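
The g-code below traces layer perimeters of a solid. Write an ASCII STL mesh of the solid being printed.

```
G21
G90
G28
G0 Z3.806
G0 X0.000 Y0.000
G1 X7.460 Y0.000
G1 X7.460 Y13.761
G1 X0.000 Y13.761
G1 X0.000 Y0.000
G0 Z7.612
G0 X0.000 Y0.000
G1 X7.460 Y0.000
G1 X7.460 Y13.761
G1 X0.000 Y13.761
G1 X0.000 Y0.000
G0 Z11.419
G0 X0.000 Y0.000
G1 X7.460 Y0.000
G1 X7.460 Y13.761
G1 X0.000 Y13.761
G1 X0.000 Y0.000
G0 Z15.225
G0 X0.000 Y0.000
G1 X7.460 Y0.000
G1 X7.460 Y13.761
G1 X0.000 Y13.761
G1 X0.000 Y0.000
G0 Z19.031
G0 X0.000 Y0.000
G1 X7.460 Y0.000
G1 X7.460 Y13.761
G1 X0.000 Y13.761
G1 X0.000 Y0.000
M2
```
solid part
  facet normal 0.0000 0.0000 -1.0000
    outer loop
      vertex 7.460 13.761 0.000
      vertex 7.460 0.000 0.000
      vertex 0.000 0.000 0.000
    endloop
  endfacet
  facet normal 0.0000 0.0000 -1.0000
    outer loop
      vertex 0.000 13.761 0.000
      vertex 7.460 13.761 0.000
      vertex 0.000 0.000 0.000
    endloop
  endfacet
  facet normal 0.0000 0.0000 1.0000
    outer loop
      vertex 0.000 0.000 19.031
      vertex 7.460 0.000 19.031
      vertex 7.460 13.761 19.031
    endloop
  endfacet
  facet normal 0.0000 0.0000 1.0000
    outer loop
      vertex 0.000 0.000 19.031
      vertex 7.460 13.761 19.031
      vertex 0.000 13.761 19.031
    endloop
  endfacet
  facet normal 0.0000 -1.0000 0.0000
    outer loop
      vertex 0.000 0.000 0.000
      vertex 7.460 0.000 0.000
      vertex 7.460 0.000 19.031
    endloop
  endfacet
  facet normal 0.0000 -1.0000 0.0000
    outer loop
      vertex 0.000 0.000 0.000
      vertex 7.460 0.000 19.031
      vertex 0.000 0.000 19.031
    endloop
  endfacet
  facet normal 0.0000 1.0000 0.0000
    outer loop
      vertex 7.460 13.761 19.031
      vertex 7.460 13.761 0.000
      vertex 0.000 13.761 0.000
    endloop
  endfacet
  facet normal 0.0000 1.0000 0.0000
    outer loop
      vertex 0.000 13.761 19.031
      vertex 7.460 13.761 19.031
      vertex 0.000 13.761 0.000
    endloop
  endfacet
  facet normal -1.0000 0.0000 0.0000
    outer loop
      vertex 0.000 13.761 19.031
      vertex 0.000 13.761 0.000
      vertex 0.000 0.000 0.000
    endloop
  endfacet
  facet normal -1.0000 0.0000 0.0000
    outer loop
      vertex 0.000 0.000 19.031
      vertex 0.000 13.761 19.031
      vertex 0.000 0.000 0.000
    endloop
  endfacet
  facet normal 1.0000 0.0000 0.0000
    outer loop
      vertex 7.460 0.000 0.000
      vertex 7.460 13.761 0.000
      vertex 7.460 13.761 19.031
    endloop
  endfacet
  facet normal 1.0000 0.0000 0.0000
    outer loop
      vertex 7.460 0.000 0.000
      vertex 7.460 13.761 19.031
      vertex 7.460 0.000 19.031
    endloop
  endfacet
endsolid part

The G0 Z moves step by Δz≈3.806 mm. Every layer's G1 loop is the same polygon, so the solid is a straight extrusion of it from z=0 to z≈19. Closing with flat bottom and top caps and triangulating gives 12 facets — a rectangular box, roughly 7.46 × 13.8 mm footprint and 19 mm tall.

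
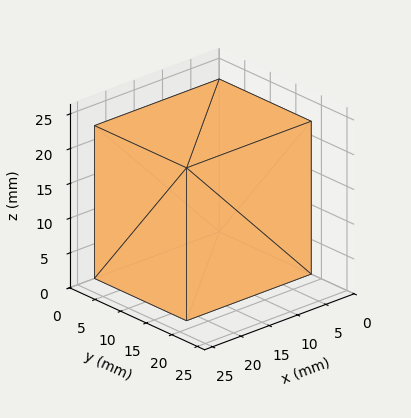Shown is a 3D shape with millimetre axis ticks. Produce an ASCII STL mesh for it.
Reading the render: the shape is a rectangular box, roughly 22 × 18 mm footprint and 22 mm tall (dimensions read to the nearest mm from the axis ticks). For the STL, each face is triangulated and given an outward normal.

solid part
  facet normal 0.0000 0.0000 -1.0000
    outer loop
      vertex 22.0 18.0 0.0
      vertex 22.0 0.0 0.0
      vertex 0.0 0.0 0.0
    endloop
  endfacet
  facet normal 0.0000 0.0000 -1.0000
    outer loop
      vertex 0.0 18.0 0.0
      vertex 22.0 18.0 0.0
      vertex 0.0 0.0 0.0
    endloop
  endfacet
  facet normal 0.0000 0.0000 1.0000
    outer loop
      vertex 0.0 0.0 22.0
      vertex 22.0 0.0 22.0
      vertex 22.0 18.0 22.0
    endloop
  endfacet
  facet normal 0.0000 0.0000 1.0000
    outer loop
      vertex 0.0 0.0 22.0
      vertex 22.0 18.0 22.0
      vertex 0.0 18.0 22.0
    endloop
  endfacet
  facet normal 0.0000 -1.0000 0.0000
    outer loop
      vertex 0.0 0.0 0.0
      vertex 22.0 0.0 0.0
      vertex 22.0 0.0 22.0
    endloop
  endfacet
  facet normal 0.0000 -1.0000 0.0000
    outer loop
      vertex 0.0 0.0 0.0
      vertex 22.0 0.0 22.0
      vertex 0.0 0.0 22.0
    endloop
  endfacet
  facet normal 0.0000 1.0000 0.0000
    outer loop
      vertex 22.0 18.0 22.0
      vertex 22.0 18.0 0.0
      vertex 0.0 18.0 0.0
    endloop
  endfacet
  facet normal 0.0000 1.0000 0.0000
    outer loop
      vertex 0.0 18.0 22.0
      vertex 22.0 18.0 22.0
      vertex 0.0 18.0 0.0
    endloop
  endfacet
  facet normal -1.0000 0.0000 0.0000
    outer loop
      vertex 0.0 18.0 22.0
      vertex 0.0 18.0 0.0
      vertex 0.0 0.0 0.0
    endloop
  endfacet
  facet normal -1.0000 0.0000 0.0000
    outer loop
      vertex 0.0 0.0 22.0
      vertex 0.0 18.0 22.0
      vertex 0.0 0.0 0.0
    endloop
  endfacet
  facet normal 1.0000 0.0000 0.0000
    outer loop
      vertex 22.0 0.0 0.0
      vertex 22.0 18.0 0.0
      vertex 22.0 18.0 22.0
    endloop
  endfacet
  facet normal 1.0000 0.0000 0.0000
    outer loop
      vertex 22.0 0.0 0.0
      vertex 22.0 18.0 22.0
      vertex 22.0 0.0 22.0
    endloop
  endfacet
endsolid part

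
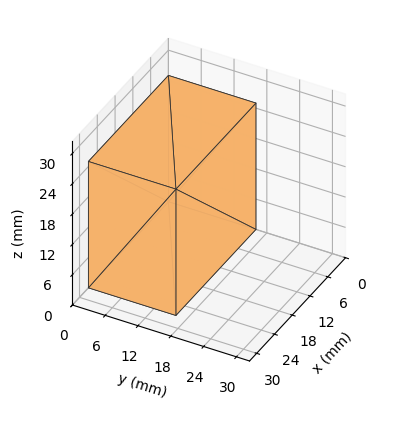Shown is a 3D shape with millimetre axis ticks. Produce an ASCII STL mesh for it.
Reading the render: the shape is a rectangular box, roughly 27 × 16 mm footprint and 25 mm tall (dimensions read to the nearest mm from the axis ticks). For the STL, each face is triangulated and given an outward normal.

solid part
  facet normal 0.0000 0.0000 -1.0000
    outer loop
      vertex 27.000 16.000 0.000
      vertex 27.000 0.000 0.000
      vertex 0.000 0.000 0.000
    endloop
  endfacet
  facet normal 0.0000 0.0000 -1.0000
    outer loop
      vertex 0.000 16.000 0.000
      vertex 27.000 16.000 0.000
      vertex 0.000 0.000 0.000
    endloop
  endfacet
  facet normal 0.0000 0.0000 1.0000
    outer loop
      vertex 0.000 0.000 25.000
      vertex 27.000 0.000 25.000
      vertex 27.000 16.000 25.000
    endloop
  endfacet
  facet normal 0.0000 0.0000 1.0000
    outer loop
      vertex 0.000 0.000 25.000
      vertex 27.000 16.000 25.000
      vertex 0.000 16.000 25.000
    endloop
  endfacet
  facet normal 0.0000 -1.0000 0.0000
    outer loop
      vertex 0.000 0.000 0.000
      vertex 27.000 0.000 0.000
      vertex 27.000 0.000 25.000
    endloop
  endfacet
  facet normal 0.0000 -1.0000 0.0000
    outer loop
      vertex 0.000 0.000 0.000
      vertex 27.000 0.000 25.000
      vertex 0.000 0.000 25.000
    endloop
  endfacet
  facet normal 0.0000 1.0000 0.0000
    outer loop
      vertex 27.000 16.000 25.000
      vertex 27.000 16.000 0.000
      vertex 0.000 16.000 0.000
    endloop
  endfacet
  facet normal 0.0000 1.0000 0.0000
    outer loop
      vertex 0.000 16.000 25.000
      vertex 27.000 16.000 25.000
      vertex 0.000 16.000 0.000
    endloop
  endfacet
  facet normal -1.0000 0.0000 0.0000
    outer loop
      vertex 0.000 16.000 25.000
      vertex 0.000 16.000 0.000
      vertex 0.000 0.000 0.000
    endloop
  endfacet
  facet normal -1.0000 0.0000 0.0000
    outer loop
      vertex 0.000 0.000 25.000
      vertex 0.000 16.000 25.000
      vertex 0.000 0.000 0.000
    endloop
  endfacet
  facet normal 1.0000 0.0000 0.0000
    outer loop
      vertex 27.000 0.000 0.000
      vertex 27.000 16.000 0.000
      vertex 27.000 16.000 25.000
    endloop
  endfacet
  facet normal 1.0000 0.0000 0.0000
    outer loop
      vertex 27.000 0.000 0.000
      vertex 27.000 16.000 25.000
      vertex 27.000 0.000 25.000
    endloop
  endfacet
endsolid part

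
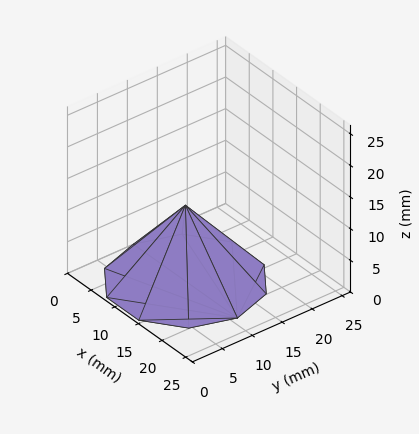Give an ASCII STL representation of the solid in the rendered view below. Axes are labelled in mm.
Reading the render: the shape is a regular 10-sided pyramid, base circumscribed radius ≈ 11 mm, apex at z ≈ 12 mm (dimensions read to the nearest mm from the axis ticks). For the STL, each face is triangulated and given an outward normal.

solid part
  facet normal 0.0000 0.0000 -1.0000
    outer loop
      vertex 14.40 21.46 0.00
      vertex 19.90 17.47 0.00
      vertex 22.00 11.00 0.00
    endloop
  endfacet
  facet normal 0.0000 0.0000 -1.0000
    outer loop
      vertex 7.60 21.46 0.00
      vertex 14.40 21.46 0.00
      vertex 22.00 11.00 0.00
    endloop
  endfacet
  facet normal 0.0000 0.0000 -1.0000
    outer loop
      vertex 2.10 17.47 0.00
      vertex 7.60 21.46 0.00
      vertex 22.00 11.00 0.00
    endloop
  endfacet
  facet normal 0.0000 0.0000 -1.0000
    outer loop
      vertex 0.00 11.00 0.00
      vertex 2.10 17.47 0.00
      vertex 22.00 11.00 0.00
    endloop
  endfacet
  facet normal 0.0000 0.0000 -1.0000
    outer loop
      vertex 2.10 4.53 0.00
      vertex 0.00 11.00 0.00
      vertex 22.00 11.00 0.00
    endloop
  endfacet
  facet normal 0.0000 0.0000 -1.0000
    outer loop
      vertex 7.60 0.54 0.00
      vertex 2.10 4.53 0.00
      vertex 22.00 11.00 0.00
    endloop
  endfacet
  facet normal 0.0000 0.0000 -1.0000
    outer loop
      vertex 14.40 0.54 0.00
      vertex 7.60 0.54 0.00
      vertex 22.00 11.00 0.00
    endloop
  endfacet
  facet normal 0.0000 0.0000 -1.0000
    outer loop
      vertex 19.90 4.53 0.00
      vertex 14.40 0.54 0.00
      vertex 22.00 11.00 0.00
    endloop
  endfacet
  facet normal 0.7169 0.2327 0.6572
    outer loop
      vertex 22.00 11.00 0.00
      vertex 19.90 17.47 0.00
      vertex 11.00 11.00 12.00
    endloop
  endfacet
  facet normal 0.4426 0.6101 0.6572
    outer loop
      vertex 19.90 17.47 0.00
      vertex 14.40 21.46 0.00
      vertex 11.00 11.00 12.00
    endloop
  endfacet
  facet normal 0.0000 0.7538 0.6571
    outer loop
      vertex 14.40 21.46 0.00
      vertex 7.60 21.46 0.00
      vertex 11.00 11.00 12.00
    endloop
  endfacet
  facet normal -0.4426 0.6101 0.6572
    outer loop
      vertex 7.60 21.46 0.00
      vertex 2.10 17.47 0.00
      vertex 11.00 11.00 12.00
    endloop
  endfacet
  facet normal -0.7169 0.2327 0.6572
    outer loop
      vertex 2.10 17.47 0.00
      vertex 0.00 11.00 0.00
      vertex 11.00 11.00 12.00
    endloop
  endfacet
  facet normal -0.7169 -0.2327 0.6572
    outer loop
      vertex 0.00 11.00 0.00
      vertex 2.10 4.53 0.00
      vertex 11.00 11.00 12.00
    endloop
  endfacet
  facet normal -0.4426 -0.6101 0.6572
    outer loop
      vertex 2.10 4.53 0.00
      vertex 7.60 0.54 0.00
      vertex 11.00 11.00 12.00
    endloop
  endfacet
  facet normal 0.0000 -0.7538 0.6571
    outer loop
      vertex 7.60 0.54 0.00
      vertex 14.40 0.54 0.00
      vertex 11.00 11.00 12.00
    endloop
  endfacet
  facet normal 0.4426 -0.6101 0.6572
    outer loop
      vertex 14.40 0.54 0.00
      vertex 19.90 4.53 0.00
      vertex 11.00 11.00 12.00
    endloop
  endfacet
  facet normal 0.7169 -0.2327 0.6572
    outer loop
      vertex 19.90 4.53 0.00
      vertex 22.00 11.00 0.00
      vertex 11.00 11.00 12.00
    endloop
  endfacet
endsolid part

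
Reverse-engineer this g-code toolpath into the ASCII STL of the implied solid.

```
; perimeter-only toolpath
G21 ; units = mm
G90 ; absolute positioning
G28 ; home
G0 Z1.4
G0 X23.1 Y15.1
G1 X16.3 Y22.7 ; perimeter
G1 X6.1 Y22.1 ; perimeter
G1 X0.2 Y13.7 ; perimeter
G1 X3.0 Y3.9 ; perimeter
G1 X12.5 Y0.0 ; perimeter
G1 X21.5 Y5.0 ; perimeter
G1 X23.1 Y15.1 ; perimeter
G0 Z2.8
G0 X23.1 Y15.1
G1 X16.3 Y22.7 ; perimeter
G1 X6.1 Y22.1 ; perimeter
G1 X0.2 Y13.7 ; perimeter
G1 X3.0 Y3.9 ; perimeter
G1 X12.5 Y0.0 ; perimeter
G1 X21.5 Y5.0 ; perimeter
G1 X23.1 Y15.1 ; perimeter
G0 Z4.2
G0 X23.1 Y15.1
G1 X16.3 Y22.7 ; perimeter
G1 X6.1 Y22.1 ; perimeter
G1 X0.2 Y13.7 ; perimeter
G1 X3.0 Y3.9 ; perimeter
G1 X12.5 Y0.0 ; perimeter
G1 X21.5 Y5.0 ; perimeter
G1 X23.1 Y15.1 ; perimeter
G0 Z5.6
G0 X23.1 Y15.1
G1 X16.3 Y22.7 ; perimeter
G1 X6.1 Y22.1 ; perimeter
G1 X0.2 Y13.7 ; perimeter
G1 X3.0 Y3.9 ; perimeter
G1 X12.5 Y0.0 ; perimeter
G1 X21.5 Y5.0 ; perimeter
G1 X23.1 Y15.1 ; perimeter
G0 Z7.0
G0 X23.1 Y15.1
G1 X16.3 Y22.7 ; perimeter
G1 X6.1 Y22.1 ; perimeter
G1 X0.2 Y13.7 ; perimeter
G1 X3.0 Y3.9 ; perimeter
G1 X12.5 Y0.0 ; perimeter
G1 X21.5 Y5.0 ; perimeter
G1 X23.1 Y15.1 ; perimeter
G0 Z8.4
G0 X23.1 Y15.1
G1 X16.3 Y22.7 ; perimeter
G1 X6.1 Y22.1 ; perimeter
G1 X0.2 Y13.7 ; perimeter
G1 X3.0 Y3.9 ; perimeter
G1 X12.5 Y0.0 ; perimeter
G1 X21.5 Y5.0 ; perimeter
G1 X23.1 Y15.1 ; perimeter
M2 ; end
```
solid part
  facet normal 0.0000 0.0000 -1.0000
    outer loop
      vertex 6.1 22.1 0.0
      vertex 16.3 22.7 0.0
      vertex 23.1 15.1 0.0
    endloop
  endfacet
  facet normal 0.0000 0.0000 -1.0000
    outer loop
      vertex 0.2 13.7 0.0
      vertex 6.1 22.1 0.0
      vertex 23.1 15.1 0.0
    endloop
  endfacet
  facet normal 0.0000 0.0000 -1.0000
    outer loop
      vertex 3.0 3.9 0.0
      vertex 0.2 13.7 0.0
      vertex 23.1 15.1 0.0
    endloop
  endfacet
  facet normal 0.0000 0.0000 -1.0000
    outer loop
      vertex 12.5 0.0 0.0
      vertex 3.0 3.9 0.0
      vertex 23.1 15.1 0.0
    endloop
  endfacet
  facet normal 0.0000 0.0000 -1.0000
    outer loop
      vertex 21.5 5.0 0.0
      vertex 12.5 0.0 0.0
      vertex 23.1 15.1 0.0
    endloop
  endfacet
  facet normal 0.0000 0.0000 1.0000
    outer loop
      vertex 23.1 15.1 8.4
      vertex 16.3 22.7 8.4
      vertex 6.1 22.1 8.4
    endloop
  endfacet
  facet normal 0.0000 0.0000 1.0000
    outer loop
      vertex 23.1 15.1 8.4
      vertex 6.1 22.1 8.4
      vertex 0.2 13.7 8.4
    endloop
  endfacet
  facet normal 0.0000 0.0000 1.0000
    outer loop
      vertex 23.1 15.1 8.4
      vertex 0.2 13.7 8.4
      vertex 3.0 3.9 8.4
    endloop
  endfacet
  facet normal 0.0000 0.0000 1.0000
    outer loop
      vertex 23.1 15.1 8.4
      vertex 3.0 3.9 8.4
      vertex 12.5 0.0 8.4
    endloop
  endfacet
  facet normal 0.0000 0.0000 1.0000
    outer loop
      vertex 23.1 15.1 8.4
      vertex 12.5 0.0 8.4
      vertex 21.5 5.0 8.4
    endloop
  endfacet
  facet normal 0.7452 0.6668 0.0000
    outer loop
      vertex 23.1 15.1 0.0
      vertex 16.3 22.7 0.0
      vertex 16.3 22.7 8.4
    endloop
  endfacet
  facet normal 0.7452 0.6668 0.0000
    outer loop
      vertex 23.1 15.1 0.0
      vertex 16.3 22.7 8.4
      vertex 23.1 15.1 8.4
    endloop
  endfacet
  facet normal -0.0587 0.9983 0.0000
    outer loop
      vertex 16.3 22.7 0.0
      vertex 6.1 22.1 0.0
      vertex 6.1 22.1 8.4
    endloop
  endfacet
  facet normal -0.0587 0.9983 0.0000
    outer loop
      vertex 16.3 22.7 0.0
      vertex 6.1 22.1 8.4
      vertex 16.3 22.7 8.4
    endloop
  endfacet
  facet normal -0.8183 0.5748 0.0000
    outer loop
      vertex 6.1 22.1 0.0
      vertex 0.2 13.7 0.0
      vertex 0.2 13.7 8.4
    endloop
  endfacet
  facet normal -0.8183 0.5748 0.0000
    outer loop
      vertex 6.1 22.1 0.0
      vertex 0.2 13.7 8.4
      vertex 6.1 22.1 8.4
    endloop
  endfacet
  facet normal -0.9615 -0.2747 0.0000
    outer loop
      vertex 0.2 13.7 0.0
      vertex 3.0 3.9 0.0
      vertex 3.0 3.9 8.4
    endloop
  endfacet
  facet normal -0.9615 -0.2747 0.0000
    outer loop
      vertex 0.2 13.7 0.0
      vertex 3.0 3.9 8.4
      vertex 0.2 13.7 8.4
    endloop
  endfacet
  facet normal -0.3798 -0.9251 0.0000
    outer loop
      vertex 3.0 3.9 0.0
      vertex 12.5 0.0 0.0
      vertex 12.5 0.0 8.4
    endloop
  endfacet
  facet normal -0.3798 -0.9251 0.0000
    outer loop
      vertex 3.0 3.9 0.0
      vertex 12.5 0.0 8.4
      vertex 3.0 3.9 8.4
    endloop
  endfacet
  facet normal 0.4856 -0.8742 0.0000
    outer loop
      vertex 12.5 0.0 0.0
      vertex 21.5 5.0 0.0
      vertex 21.5 5.0 8.4
    endloop
  endfacet
  facet normal 0.4856 -0.8742 0.0000
    outer loop
      vertex 12.5 0.0 0.0
      vertex 21.5 5.0 8.4
      vertex 12.5 0.0 8.4
    endloop
  endfacet
  facet normal 0.9877 -0.1565 0.0000
    outer loop
      vertex 21.5 5.0 0.0
      vertex 23.1 15.1 0.0
      vertex 23.1 15.1 8.4
    endloop
  endfacet
  facet normal 0.9877 -0.1565 0.0000
    outer loop
      vertex 21.5 5.0 0.0
      vertex 23.1 15.1 8.4
      vertex 21.5 5.0 8.4
    endloop
  endfacet
endsolid part

The G0 Z moves step by Δz≈1.4 mm. Every layer's G1 loop is the same polygon, so the solid is a straight extrusion of it from z=0 to z≈8.4. Closing with flat bottom and top caps and triangulating gives 24 facets — a regular 7-sided prism (a cylinder approximated with 7 flat sides), circumscribed radius ≈ 11.8 mm, height ≈ 8.4 mm.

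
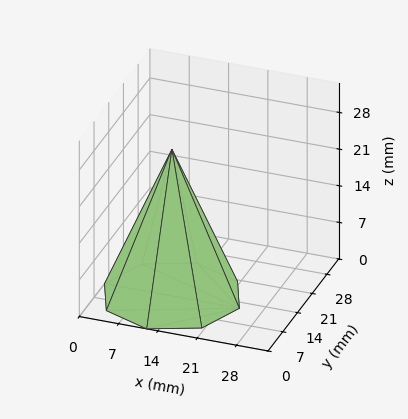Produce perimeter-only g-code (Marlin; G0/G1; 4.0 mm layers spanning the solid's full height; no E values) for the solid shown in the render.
Reading the render: the shape is a regular 8-sided pyramid, base circumscribed radius ≈ 12 mm, apex at z ≈ 28 mm (dimensions read to the nearest mm from the axis ticks). For the g-code, the solid's height is divided into equal slices at the stated Δz and each level perimeter traced with G1 moves after a G0 lift.

; perimeter-only toolpath
G21 ; units = mm
G90 ; absolute positioning
G28 ; home
; layer 1
G0 Z4.0
G0 X22.3 Y12.0
G1 X19.3 Y19.3
G1 X12.0 Y22.3
G1 X4.7 Y19.3
G1 X1.7 Y12.0
G1 X4.7 Y4.7
G1 X12.0 Y1.7
G1 X19.3 Y4.7
G1 X22.3 Y12.0
; layer 2
G0 Z8.0
G0 X20.6 Y12.0
G1 X18.1 Y18.1
G1 X12.0 Y20.6
G1 X5.9 Y18.1
G1 X3.4 Y12.0
G1 X5.9 Y5.9
G1 X12.0 Y3.4
G1 X18.1 Y5.9
G1 X20.6 Y12.0
; layer 3
G0 Z12.0
G0 X18.9 Y12.0
G1 X16.9 Y16.9
G1 X12.0 Y18.9
G1 X7.1 Y16.9
G1 X5.1 Y12.0
G1 X7.1 Y7.1
G1 X12.0 Y5.1
G1 X16.9 Y7.1
G1 X18.9 Y12.0
; layer 4
G0 Z16.0
G0 X17.1 Y12.0
G1 X15.6 Y15.6
G1 X12.0 Y17.1
G1 X8.4 Y15.6
G1 X6.9 Y12.0
G1 X8.4 Y8.4
G1 X12.0 Y6.9
G1 X15.6 Y8.4
G1 X17.1 Y12.0
; layer 5
G0 Z20.0
G0 X15.4 Y12.0
G1 X14.4 Y14.4
G1 X12.0 Y15.4
G1 X9.6 Y14.4
G1 X8.6 Y12.0
G1 X9.6 Y9.6
G1 X12.0 Y8.6
G1 X14.4 Y9.6
G1 X15.4 Y12.0
; layer 6
G0 Z24.0
G0 X13.7 Y12.0
G1 X13.2 Y13.2
G1 X12.0 Y13.7
G1 X10.8 Y13.2
G1 X10.3 Y12.0
G1 X10.8 Y10.8
G1 X12.0 Y10.3
G1 X13.2 Y10.8
G1 X13.7 Y12.0
M2 ; end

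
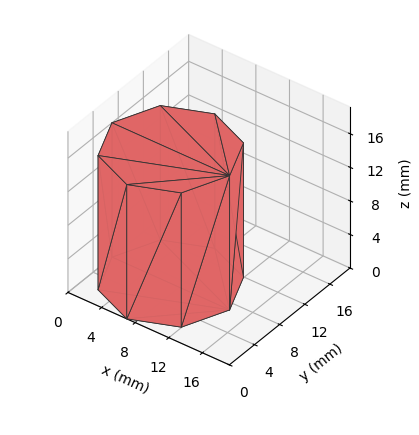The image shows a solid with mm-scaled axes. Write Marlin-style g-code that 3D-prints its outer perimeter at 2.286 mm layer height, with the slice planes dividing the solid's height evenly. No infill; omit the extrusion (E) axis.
Reading the render: the shape is a regular 8-sided prism (a cylinder approximated with 8 flat sides), circumscribed radius ≈ 7 mm, height ≈ 16 mm (dimensions read to the nearest mm from the axis ticks). For the g-code, the solid's height is divided into equal slices at the stated Δz and each level perimeter traced with G1 moves after a G0 lift.

; perimeter-only toolpath
G21 ; units = mm
G90 ; absolute positioning
G28 ; home
; layer 1
G0 Z2.286
G0 X14.000 Y7.000
G1 X11.950 Y11.950
G1 X7.000 Y14.000
G1 X2.050 Y11.950
G1 X0.000 Y7.000
G1 X2.050 Y2.050
G1 X7.000 Y0.000
G1 X11.950 Y2.050
G1 X14.000 Y7.000
; layer 2
G0 Z4.571
G0 X14.000 Y7.000
G1 X11.950 Y11.950
G1 X7.000 Y14.000
G1 X2.050 Y11.950
G1 X0.000 Y7.000
G1 X2.050 Y2.050
G1 X7.000 Y0.000
G1 X11.950 Y2.050
G1 X14.000 Y7.000
; layer 3
G0 Z6.857
G0 X14.000 Y7.000
G1 X11.950 Y11.950
G1 X7.000 Y14.000
G1 X2.050 Y11.950
G1 X0.000 Y7.000
G1 X2.050 Y2.050
G1 X7.000 Y0.000
G1 X11.950 Y2.050
G1 X14.000 Y7.000
; layer 4
G0 Z9.143
G0 X14.000 Y7.000
G1 X11.950 Y11.950
G1 X7.000 Y14.000
G1 X2.050 Y11.950
G1 X0.000 Y7.000
G1 X2.050 Y2.050
G1 X7.000 Y0.000
G1 X11.950 Y2.050
G1 X14.000 Y7.000
; layer 5
G0 Z11.429
G0 X14.000 Y7.000
G1 X11.950 Y11.950
G1 X7.000 Y14.000
G1 X2.050 Y11.950
G1 X0.000 Y7.000
G1 X2.050 Y2.050
G1 X7.000 Y0.000
G1 X11.950 Y2.050
G1 X14.000 Y7.000
; layer 6
G0 Z13.714
G0 X14.000 Y7.000
G1 X11.950 Y11.950
G1 X7.000 Y14.000
G1 X2.050 Y11.950
G1 X0.000 Y7.000
G1 X2.050 Y2.050
G1 X7.000 Y0.000
G1 X11.950 Y2.050
G1 X14.000 Y7.000
; layer 7
G0 Z16.000
G0 X14.000 Y7.000
G1 X11.950 Y11.950
G1 X7.000 Y14.000
G1 X2.050 Y11.950
G1 X0.000 Y7.000
G1 X2.050 Y2.050
G1 X7.000 Y0.000
G1 X11.950 Y2.050
G1 X14.000 Y7.000
M2 ; end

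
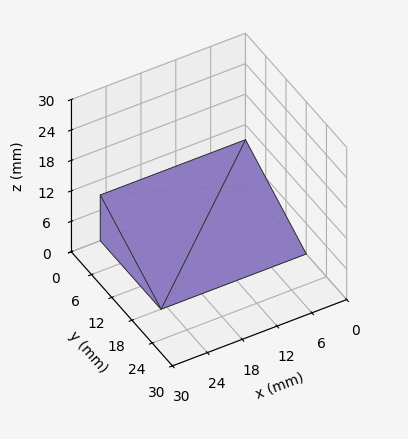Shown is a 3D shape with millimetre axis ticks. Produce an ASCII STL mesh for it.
Reading the render: the shape is a wedge (ramp): 25 × 18 mm base, rising to 9 mm along the y=0 edge and sloping linearly to z=0 at y=18 (dimensions read to the nearest mm from the axis ticks). For the STL, each face is triangulated and given an outward normal.

solid part
  facet normal 0.0000 0.0000 -1.0000
    outer loop
      vertex 25.00 18.00 0.00
      vertex 25.00 0.00 0.00
      vertex 0.00 0.00 0.00
    endloop
  endfacet
  facet normal 0.0000 0.0000 -1.0000
    outer loop
      vertex 0.00 18.00 0.00
      vertex 25.00 18.00 0.00
      vertex 0.00 0.00 0.00
    endloop
  endfacet
  facet normal 0.0000 -1.0000 0.0000
    outer loop
      vertex 0.00 0.00 0.00
      vertex 25.00 0.00 0.00
      vertex 25.00 0.00 9.00
    endloop
  endfacet
  facet normal 0.0000 -1.0000 0.0000
    outer loop
      vertex 0.00 0.00 0.00
      vertex 25.00 0.00 9.00
      vertex 0.00 0.00 9.00
    endloop
  endfacet
  facet normal 0.0000 0.4472 0.8944
    outer loop
      vertex 0.00 0.00 9.00
      vertex 25.00 0.00 9.00
      vertex 25.00 18.00 0.00
    endloop
  endfacet
  facet normal 0.0000 0.4472 0.8944
    outer loop
      vertex 0.00 0.00 9.00
      vertex 25.00 18.00 0.00
      vertex 0.00 18.00 0.00
    endloop
  endfacet
  facet normal -1.0000 0.0000 0.0000
    outer loop
      vertex 0.00 0.00 9.00
      vertex 0.00 18.00 0.00
      vertex 0.00 0.00 0.00
    endloop
  endfacet
  facet normal 1.0000 0.0000 0.0000
    outer loop
      vertex 25.00 0.00 0.00
      vertex 25.00 18.00 0.00
      vertex 25.00 0.00 9.00
    endloop
  endfacet
endsolid part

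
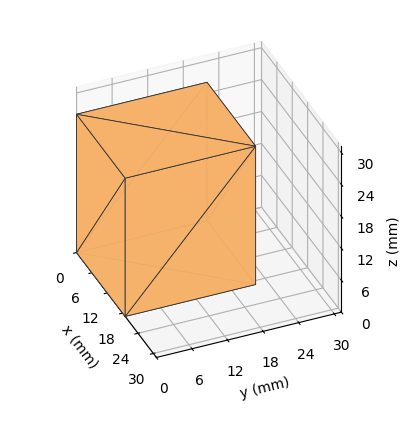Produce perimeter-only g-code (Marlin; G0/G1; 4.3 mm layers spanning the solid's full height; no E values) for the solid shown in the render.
Reading the render: the shape is a rectangular box, roughly 19 × 22 mm footprint and 26 mm tall (dimensions read to the nearest mm from the axis ticks). For the g-code, the solid's height is divided into equal slices at the stated Δz and each level perimeter traced with G1 moves after a G0 lift.

; perimeter-only toolpath
G21 ; units = mm
G90 ; absolute positioning
G28 ; home
; layer 1
G0 Z4.3
G0 X0.0 Y0.0
G1 X19.0 Y0.0
G1 X19.0 Y22.0
G1 X0.0 Y22.0
G1 X0.0 Y0.0
; layer 2
G0 Z8.7
G0 X0.0 Y0.0
G1 X19.0 Y0.0
G1 X19.0 Y22.0
G1 X0.0 Y22.0
G1 X0.0 Y0.0
; layer 3
G0 Z13.0
G0 X0.0 Y0.0
G1 X19.0 Y0.0
G1 X19.0 Y22.0
G1 X0.0 Y22.0
G1 X0.0 Y0.0
; layer 4
G0 Z17.3
G0 X0.0 Y0.0
G1 X19.0 Y0.0
G1 X19.0 Y22.0
G1 X0.0 Y22.0
G1 X0.0 Y0.0
; layer 5
G0 Z21.7
G0 X0.0 Y0.0
G1 X19.0 Y0.0
G1 X19.0 Y22.0
G1 X0.0 Y22.0
G1 X0.0 Y0.0
; layer 6
G0 Z26.0
G0 X0.0 Y0.0
G1 X19.0 Y0.0
G1 X19.0 Y22.0
G1 X0.0 Y22.0
G1 X0.0 Y0.0
M2 ; end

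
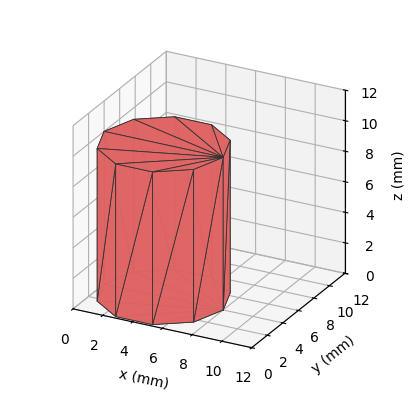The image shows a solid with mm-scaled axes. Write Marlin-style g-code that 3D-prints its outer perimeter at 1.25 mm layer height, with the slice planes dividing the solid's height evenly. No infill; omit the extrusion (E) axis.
Reading the render: the shape is a regular 10-sided prism (a cylinder approximated with 10 flat sides), circumscribed radius ≈ 4 mm, height ≈ 10 mm (dimensions read to the nearest mm from the axis ticks). For the g-code, the solid's height is divided into equal slices at the stated Δz and each level perimeter traced with G1 moves after a G0 lift.

; perimeter-only toolpath
G21 ; units = mm
G90 ; absolute positioning
G28 ; home
; layer 1
G0 Z1.25
G0 X8.00 Y4.00
G1 X7.24 Y6.35
G1 X5.24 Y7.80
G1 X2.76 Y7.80
G1 X0.76 Y6.35
G1 X0.00 Y4.00
G1 X0.76 Y1.65
G1 X2.76 Y0.20
G1 X5.24 Y0.20
G1 X7.24 Y1.65
G1 X8.00 Y4.00
; layer 2
G0 Z2.50
G0 X8.00 Y4.00
G1 X7.24 Y6.35
G1 X5.24 Y7.80
G1 X2.76 Y7.80
G1 X0.76 Y6.35
G1 X0.00 Y4.00
G1 X0.76 Y1.65
G1 X2.76 Y0.20
G1 X5.24 Y0.20
G1 X7.24 Y1.65
G1 X8.00 Y4.00
; layer 3
G0 Z3.75
G0 X8.00 Y4.00
G1 X7.24 Y6.35
G1 X5.24 Y7.80
G1 X2.76 Y7.80
G1 X0.76 Y6.35
G1 X0.00 Y4.00
G1 X0.76 Y1.65
G1 X2.76 Y0.20
G1 X5.24 Y0.20
G1 X7.24 Y1.65
G1 X8.00 Y4.00
; layer 4
G0 Z5.00
G0 X8.00 Y4.00
G1 X7.24 Y6.35
G1 X5.24 Y7.80
G1 X2.76 Y7.80
G1 X0.76 Y6.35
G1 X0.00 Y4.00
G1 X0.76 Y1.65
G1 X2.76 Y0.20
G1 X5.24 Y0.20
G1 X7.24 Y1.65
G1 X8.00 Y4.00
; layer 5
G0 Z6.25
G0 X8.00 Y4.00
G1 X7.24 Y6.35
G1 X5.24 Y7.80
G1 X2.76 Y7.80
G1 X0.76 Y6.35
G1 X0.00 Y4.00
G1 X0.76 Y1.65
G1 X2.76 Y0.20
G1 X5.24 Y0.20
G1 X7.24 Y1.65
G1 X8.00 Y4.00
; layer 6
G0 Z7.50
G0 X8.00 Y4.00
G1 X7.24 Y6.35
G1 X5.24 Y7.80
G1 X2.76 Y7.80
G1 X0.76 Y6.35
G1 X0.00 Y4.00
G1 X0.76 Y1.65
G1 X2.76 Y0.20
G1 X5.24 Y0.20
G1 X7.24 Y1.65
G1 X8.00 Y4.00
; layer 7
G0 Z8.75
G0 X8.00 Y4.00
G1 X7.24 Y6.35
G1 X5.24 Y7.80
G1 X2.76 Y7.80
G1 X0.76 Y6.35
G1 X0.00 Y4.00
G1 X0.76 Y1.65
G1 X2.76 Y0.20
G1 X5.24 Y0.20
G1 X7.24 Y1.65
G1 X8.00 Y4.00
; layer 8
G0 Z10.00
G0 X8.00 Y4.00
G1 X7.24 Y6.35
G1 X5.24 Y7.80
G1 X2.76 Y7.80
G1 X0.76 Y6.35
G1 X0.00 Y4.00
G1 X0.76 Y1.65
G1 X2.76 Y0.20
G1 X5.24 Y0.20
G1 X7.24 Y1.65
G1 X8.00 Y4.00
M2 ; end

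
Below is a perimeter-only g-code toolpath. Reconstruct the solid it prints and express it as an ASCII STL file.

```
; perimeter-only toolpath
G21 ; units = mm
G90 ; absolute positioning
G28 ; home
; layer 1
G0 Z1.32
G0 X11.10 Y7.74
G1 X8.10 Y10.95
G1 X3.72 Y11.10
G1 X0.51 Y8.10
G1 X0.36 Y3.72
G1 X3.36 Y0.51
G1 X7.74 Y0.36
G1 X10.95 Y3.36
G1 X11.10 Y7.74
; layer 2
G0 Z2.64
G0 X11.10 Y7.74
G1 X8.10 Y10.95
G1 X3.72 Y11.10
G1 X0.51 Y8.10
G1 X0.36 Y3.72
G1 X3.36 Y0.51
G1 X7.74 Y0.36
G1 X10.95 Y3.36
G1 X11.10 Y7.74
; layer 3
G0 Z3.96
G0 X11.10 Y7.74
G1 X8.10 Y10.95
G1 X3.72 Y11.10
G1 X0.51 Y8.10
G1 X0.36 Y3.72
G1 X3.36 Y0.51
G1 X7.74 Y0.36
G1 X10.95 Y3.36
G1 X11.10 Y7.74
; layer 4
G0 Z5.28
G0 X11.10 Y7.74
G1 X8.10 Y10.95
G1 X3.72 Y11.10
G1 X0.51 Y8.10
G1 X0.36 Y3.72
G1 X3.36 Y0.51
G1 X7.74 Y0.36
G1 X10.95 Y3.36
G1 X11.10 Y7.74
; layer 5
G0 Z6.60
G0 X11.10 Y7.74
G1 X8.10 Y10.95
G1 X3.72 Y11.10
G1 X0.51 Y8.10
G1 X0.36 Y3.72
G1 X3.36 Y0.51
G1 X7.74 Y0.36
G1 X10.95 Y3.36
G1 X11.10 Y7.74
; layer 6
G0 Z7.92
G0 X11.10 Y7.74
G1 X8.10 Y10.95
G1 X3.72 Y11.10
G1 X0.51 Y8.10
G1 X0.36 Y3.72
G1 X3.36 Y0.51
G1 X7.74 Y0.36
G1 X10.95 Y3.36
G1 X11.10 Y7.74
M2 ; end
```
solid part
  facet normal 0.0000 0.0000 -1.0000
    outer loop
      vertex 3.72 11.10 0.00
      vertex 8.10 10.95 0.00
      vertex 11.10 7.74 0.00
    endloop
  endfacet
  facet normal 0.0000 0.0000 -1.0000
    outer loop
      vertex 0.51 8.10 0.00
      vertex 3.72 11.10 0.00
      vertex 11.10 7.74 0.00
    endloop
  endfacet
  facet normal 0.0000 0.0000 -1.0000
    outer loop
      vertex 0.36 3.72 0.00
      vertex 0.51 8.10 0.00
      vertex 11.10 7.74 0.00
    endloop
  endfacet
  facet normal 0.0000 0.0000 -1.0000
    outer loop
      vertex 3.36 0.51 0.00
      vertex 0.36 3.72 0.00
      vertex 11.10 7.74 0.00
    endloop
  endfacet
  facet normal 0.0000 0.0000 -1.0000
    outer loop
      vertex 7.74 0.36 0.00
      vertex 3.36 0.51 0.00
      vertex 11.10 7.74 0.00
    endloop
  endfacet
  facet normal 0.0000 0.0000 -1.0000
    outer loop
      vertex 10.95 3.36 0.00
      vertex 7.74 0.36 0.00
      vertex 11.10 7.74 0.00
    endloop
  endfacet
  facet normal 0.0000 0.0000 1.0000
    outer loop
      vertex 11.10 7.74 7.92
      vertex 8.10 10.95 7.92
      vertex 3.72 11.10 7.92
    endloop
  endfacet
  facet normal 0.0000 0.0000 1.0000
    outer loop
      vertex 11.10 7.74 7.92
      vertex 3.72 11.10 7.92
      vertex 0.51 8.10 7.92
    endloop
  endfacet
  facet normal 0.0000 0.0000 1.0000
    outer loop
      vertex 11.10 7.74 7.92
      vertex 0.51 8.10 7.92
      vertex 0.36 3.72 7.92
    endloop
  endfacet
  facet normal 0.0000 0.0000 1.0000
    outer loop
      vertex 11.10 7.74 7.92
      vertex 0.36 3.72 7.92
      vertex 3.36 0.51 7.92
    endloop
  endfacet
  facet normal 0.0000 0.0000 1.0000
    outer loop
      vertex 11.10 7.74 7.92
      vertex 3.36 0.51 7.92
      vertex 7.74 0.36 7.92
    endloop
  endfacet
  facet normal 0.0000 0.0000 1.0000
    outer loop
      vertex 11.10 7.74 7.92
      vertex 7.74 0.36 7.92
      vertex 10.95 3.36 7.92
    endloop
  endfacet
  facet normal 0.7306 0.6828 0.0000
    outer loop
      vertex 11.10 7.74 0.00
      vertex 8.10 10.95 0.00
      vertex 8.10 10.95 7.92
    endloop
  endfacet
  facet normal 0.7306 0.6828 0.0000
    outer loop
      vertex 11.10 7.74 0.00
      vertex 8.10 10.95 7.92
      vertex 11.10 7.74 7.92
    endloop
  endfacet
  facet normal 0.0342 0.9994 0.0000
    outer loop
      vertex 8.10 10.95 0.00
      vertex 3.72 11.10 0.00
      vertex 3.72 11.10 7.92
    endloop
  endfacet
  facet normal 0.0342 0.9994 0.0000
    outer loop
      vertex 8.10 10.95 0.00
      vertex 3.72 11.10 7.92
      vertex 8.10 10.95 7.92
    endloop
  endfacet
  facet normal -0.6828 0.7306 0.0000
    outer loop
      vertex 3.72 11.10 0.00
      vertex 0.51 8.10 0.00
      vertex 0.51 8.10 7.92
    endloop
  endfacet
  facet normal -0.6828 0.7306 0.0000
    outer loop
      vertex 3.72 11.10 0.00
      vertex 0.51 8.10 7.92
      vertex 3.72 11.10 7.92
    endloop
  endfacet
  facet normal -0.9994 0.0342 0.0000
    outer loop
      vertex 0.51 8.10 0.00
      vertex 0.36 3.72 0.00
      vertex 0.36 3.72 7.92
    endloop
  endfacet
  facet normal -0.9994 0.0342 0.0000
    outer loop
      vertex 0.51 8.10 0.00
      vertex 0.36 3.72 7.92
      vertex 0.51 8.10 7.92
    endloop
  endfacet
  facet normal -0.7306 -0.6828 0.0000
    outer loop
      vertex 0.36 3.72 0.00
      vertex 3.36 0.51 0.00
      vertex 3.36 0.51 7.92
    endloop
  endfacet
  facet normal -0.7306 -0.6828 0.0000
    outer loop
      vertex 0.36 3.72 0.00
      vertex 3.36 0.51 7.92
      vertex 0.36 3.72 7.92
    endloop
  endfacet
  facet normal -0.0342 -0.9994 0.0000
    outer loop
      vertex 3.36 0.51 0.00
      vertex 7.74 0.36 0.00
      vertex 7.74 0.36 7.92
    endloop
  endfacet
  facet normal -0.0342 -0.9994 0.0000
    outer loop
      vertex 3.36 0.51 0.00
      vertex 7.74 0.36 7.92
      vertex 3.36 0.51 7.92
    endloop
  endfacet
  facet normal 0.6828 -0.7306 0.0000
    outer loop
      vertex 7.74 0.36 0.00
      vertex 10.95 3.36 0.00
      vertex 10.95 3.36 7.92
    endloop
  endfacet
  facet normal 0.6828 -0.7306 0.0000
    outer loop
      vertex 7.74 0.36 0.00
      vertex 10.95 3.36 7.92
      vertex 7.74 0.36 7.92
    endloop
  endfacet
  facet normal 0.9994 -0.0342 0.0000
    outer loop
      vertex 10.95 3.36 0.00
      vertex 11.10 7.74 0.00
      vertex 11.10 7.74 7.92
    endloop
  endfacet
  facet normal 0.9994 -0.0342 0.0000
    outer loop
      vertex 10.95 3.36 0.00
      vertex 11.10 7.74 7.92
      vertex 10.95 3.36 7.92
    endloop
  endfacet
endsolid part

The G0 Z moves step by Δz≈1.32 mm. Every layer's G1 loop is the same polygon, so the solid is a straight extrusion of it from z=0 to z≈7.92. Closing with flat bottom and top caps and triangulating gives 28 facets — a regular 8-sided prism (a cylinder approximated with 8 flat sides), circumscribed radius ≈ 5.73 mm, height ≈ 7.92 mm.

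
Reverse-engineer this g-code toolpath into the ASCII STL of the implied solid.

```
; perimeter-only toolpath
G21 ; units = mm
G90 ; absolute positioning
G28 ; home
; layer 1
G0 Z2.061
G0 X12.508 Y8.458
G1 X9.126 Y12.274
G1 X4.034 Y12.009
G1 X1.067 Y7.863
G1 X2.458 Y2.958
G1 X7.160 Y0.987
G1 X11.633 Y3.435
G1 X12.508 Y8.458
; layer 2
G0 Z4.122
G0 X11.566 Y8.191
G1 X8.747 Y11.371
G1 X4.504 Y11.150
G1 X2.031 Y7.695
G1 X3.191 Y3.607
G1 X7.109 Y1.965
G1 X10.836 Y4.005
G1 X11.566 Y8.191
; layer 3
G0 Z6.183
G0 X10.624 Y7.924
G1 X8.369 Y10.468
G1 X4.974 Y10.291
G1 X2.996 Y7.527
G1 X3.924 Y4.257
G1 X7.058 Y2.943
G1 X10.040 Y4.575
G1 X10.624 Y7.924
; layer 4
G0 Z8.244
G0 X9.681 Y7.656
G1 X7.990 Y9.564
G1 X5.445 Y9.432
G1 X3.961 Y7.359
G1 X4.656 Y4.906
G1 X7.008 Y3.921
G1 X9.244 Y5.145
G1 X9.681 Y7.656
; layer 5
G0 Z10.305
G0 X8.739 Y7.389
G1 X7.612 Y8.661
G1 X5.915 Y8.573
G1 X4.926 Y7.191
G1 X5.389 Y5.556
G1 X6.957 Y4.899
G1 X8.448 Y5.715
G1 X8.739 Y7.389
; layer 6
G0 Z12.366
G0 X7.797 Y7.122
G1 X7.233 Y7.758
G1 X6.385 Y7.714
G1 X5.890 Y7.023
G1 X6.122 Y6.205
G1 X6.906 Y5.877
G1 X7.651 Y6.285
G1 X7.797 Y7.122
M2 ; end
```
solid part
  facet normal 0.0000 0.0000 -1.0000
    outer loop
      vertex 3.564 12.868 0.000
      vertex 9.504 13.177 0.000
      vertex 13.450 8.725 0.000
    endloop
  endfacet
  facet normal 0.0000 0.0000 -1.0000
    outer loop
      vertex 0.102 8.031 0.000
      vertex 3.564 12.868 0.000
      vertex 13.450 8.725 0.000
    endloop
  endfacet
  facet normal 0.0000 0.0000 -1.0000
    outer loop
      vertex 1.725 2.308 0.000
      vertex 0.102 8.031 0.000
      vertex 13.450 8.725 0.000
    endloop
  endfacet
  facet normal 0.0000 0.0000 -1.0000
    outer loop
      vertex 7.211 0.009 0.000
      vertex 1.725 2.308 0.000
      vertex 13.450 8.725 0.000
    endloop
  endfacet
  facet normal 0.0000 0.0000 -1.0000
    outer loop
      vertex 12.429 2.865 0.000
      vertex 7.211 0.009 0.000
      vertex 13.450 8.725 0.000
    endloop
  endfacet
  facet normal 0.6880 0.6098 0.3935
    outer loop
      vertex 13.450 8.725 0.000
      vertex 9.504 13.177 0.000
      vertex 6.855 6.855 14.427
    endloop
  endfacet
  facet normal -0.0478 0.9181 0.3935
    outer loop
      vertex 9.504 13.177 0.000
      vertex 3.564 12.868 0.000
      vertex 6.855 6.855 14.427
    endloop
  endfacet
  facet normal -0.7476 0.5351 0.3935
    outer loop
      vertex 3.564 12.868 0.000
      vertex 0.102 8.031 0.000
      vertex 6.855 6.855 14.427
    endloop
  endfacet
  facet normal -0.8844 -0.2508 0.3935
    outer loop
      vertex 0.102 8.031 0.000
      vertex 1.725 2.308 0.000
      vertex 6.855 6.855 14.427
    endloop
  endfacet
  facet normal -0.3553 -0.8479 0.3936
    outer loop
      vertex 1.725 2.308 0.000
      vertex 7.211 0.009 0.000
      vertex 6.855 6.855 14.427
    endloop
  endfacet
  facet normal 0.4414 -0.8064 0.3936
    outer loop
      vertex 7.211 0.009 0.000
      vertex 12.429 2.865 0.000
      vertex 6.855 6.855 14.427
    endloop
  endfacet
  facet normal 0.9057 -0.1578 0.3936
    outer loop
      vertex 12.429 2.865 0.000
      vertex 13.450 8.725 0.000
      vertex 6.855 6.855 14.427
    endloop
  endfacet
endsolid part

The G0 Z moves step by Δz≈2.061 mm. The G1 loops shrink linearly with z, so the solid tapers from its base footprint up to z≈14.4. Closing with a flat bottom cap and the tapered top and triangulating gives 12 facets — a regular 7-sided pyramid, base circumscribed radius ≈ 6.86 mm, apex at z ≈ 14.4 mm.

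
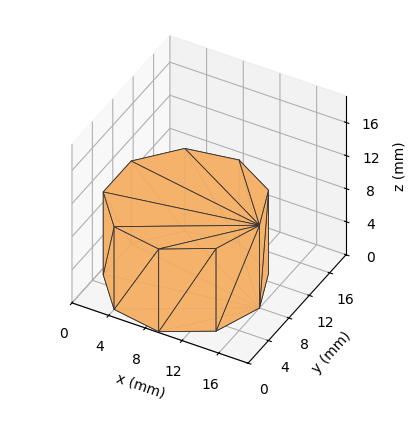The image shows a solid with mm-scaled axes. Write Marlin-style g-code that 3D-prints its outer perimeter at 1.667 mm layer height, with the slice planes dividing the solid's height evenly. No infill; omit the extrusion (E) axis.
Reading the render: the shape is a regular 9-sided prism (a cylinder approximated with 9 flat sides), circumscribed radius ≈ 8 mm, height ≈ 10 mm (dimensions read to the nearest mm from the axis ticks). For the g-code, the solid's height is divided into equal slices at the stated Δz and each level perimeter traced with G1 moves after a G0 lift.

; perimeter-only toolpath
G21 ; units = mm
G90 ; absolute positioning
G28 ; home
; layer 1
G0 Z1.667
G0 X16.000 Y8.000
G1 X14.128 Y13.142
G1 X9.389 Y15.878
G1 X4.000 Y14.928
G1 X0.482 Y10.736
G1 X0.482 Y5.264
G1 X4.000 Y1.072
G1 X9.389 Y0.122
G1 X14.128 Y2.858
G1 X16.000 Y8.000
; layer 2
G0 Z3.333
G0 X16.000 Y8.000
G1 X14.128 Y13.142
G1 X9.389 Y15.878
G1 X4.000 Y14.928
G1 X0.482 Y10.736
G1 X0.482 Y5.264
G1 X4.000 Y1.072
G1 X9.389 Y0.122
G1 X14.128 Y2.858
G1 X16.000 Y8.000
; layer 3
G0 Z5.000
G0 X16.000 Y8.000
G1 X14.128 Y13.142
G1 X9.389 Y15.878
G1 X4.000 Y14.928
G1 X0.482 Y10.736
G1 X0.482 Y5.264
G1 X4.000 Y1.072
G1 X9.389 Y0.122
G1 X14.128 Y2.858
G1 X16.000 Y8.000
; layer 4
G0 Z6.667
G0 X16.000 Y8.000
G1 X14.128 Y13.142
G1 X9.389 Y15.878
G1 X4.000 Y14.928
G1 X0.482 Y10.736
G1 X0.482 Y5.264
G1 X4.000 Y1.072
G1 X9.389 Y0.122
G1 X14.128 Y2.858
G1 X16.000 Y8.000
; layer 5
G0 Z8.333
G0 X16.000 Y8.000
G1 X14.128 Y13.142
G1 X9.389 Y15.878
G1 X4.000 Y14.928
G1 X0.482 Y10.736
G1 X0.482 Y5.264
G1 X4.000 Y1.072
G1 X9.389 Y0.122
G1 X14.128 Y2.858
G1 X16.000 Y8.000
; layer 6
G0 Z10.000
G0 X16.000 Y8.000
G1 X14.128 Y13.142
G1 X9.389 Y15.878
G1 X4.000 Y14.928
G1 X0.482 Y10.736
G1 X0.482 Y5.264
G1 X4.000 Y1.072
G1 X9.389 Y0.122
G1 X14.128 Y2.858
G1 X16.000 Y8.000
M2 ; end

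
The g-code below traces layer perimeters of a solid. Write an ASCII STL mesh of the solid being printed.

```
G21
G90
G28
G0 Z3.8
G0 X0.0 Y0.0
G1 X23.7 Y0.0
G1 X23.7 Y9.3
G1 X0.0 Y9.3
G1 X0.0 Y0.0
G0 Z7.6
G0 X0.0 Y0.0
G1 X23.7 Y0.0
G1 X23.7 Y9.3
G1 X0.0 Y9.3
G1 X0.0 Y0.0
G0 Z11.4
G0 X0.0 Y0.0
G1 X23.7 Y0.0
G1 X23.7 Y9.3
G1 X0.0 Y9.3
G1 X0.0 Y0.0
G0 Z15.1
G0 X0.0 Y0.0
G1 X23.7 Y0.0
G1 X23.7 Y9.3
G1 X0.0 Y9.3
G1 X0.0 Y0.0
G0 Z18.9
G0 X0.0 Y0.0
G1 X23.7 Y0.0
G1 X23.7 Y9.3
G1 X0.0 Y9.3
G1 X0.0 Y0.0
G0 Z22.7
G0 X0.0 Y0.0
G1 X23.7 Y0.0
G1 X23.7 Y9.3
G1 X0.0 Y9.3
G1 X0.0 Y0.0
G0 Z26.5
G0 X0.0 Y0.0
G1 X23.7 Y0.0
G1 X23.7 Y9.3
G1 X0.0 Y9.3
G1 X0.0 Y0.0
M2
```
solid part
  facet normal 0.0000 0.0000 -1.0000
    outer loop
      vertex 23.7 9.3 0.0
      vertex 23.7 0.0 0.0
      vertex 0.0 0.0 0.0
    endloop
  endfacet
  facet normal 0.0000 0.0000 -1.0000
    outer loop
      vertex 0.0 9.3 0.0
      vertex 23.7 9.3 0.0
      vertex 0.0 0.0 0.0
    endloop
  endfacet
  facet normal 0.0000 0.0000 1.0000
    outer loop
      vertex 0.0 0.0 26.5
      vertex 23.7 0.0 26.5
      vertex 23.7 9.3 26.5
    endloop
  endfacet
  facet normal 0.0000 0.0000 1.0000
    outer loop
      vertex 0.0 0.0 26.5
      vertex 23.7 9.3 26.5
      vertex 0.0 9.3 26.5
    endloop
  endfacet
  facet normal 0.0000 -1.0000 0.0000
    outer loop
      vertex 0.0 0.0 0.0
      vertex 23.7 0.0 0.0
      vertex 23.7 0.0 26.5
    endloop
  endfacet
  facet normal 0.0000 -1.0000 0.0000
    outer loop
      vertex 0.0 0.0 0.0
      vertex 23.7 0.0 26.5
      vertex 0.0 0.0 26.5
    endloop
  endfacet
  facet normal 0.0000 1.0000 0.0000
    outer loop
      vertex 23.7 9.3 26.5
      vertex 23.7 9.3 0.0
      vertex 0.0 9.3 0.0
    endloop
  endfacet
  facet normal 0.0000 1.0000 0.0000
    outer loop
      vertex 0.0 9.3 26.5
      vertex 23.7 9.3 26.5
      vertex 0.0 9.3 0.0
    endloop
  endfacet
  facet normal -1.0000 0.0000 0.0000
    outer loop
      vertex 0.0 9.3 26.5
      vertex 0.0 9.3 0.0
      vertex 0.0 0.0 0.0
    endloop
  endfacet
  facet normal -1.0000 0.0000 0.0000
    outer loop
      vertex 0.0 0.0 26.5
      vertex 0.0 9.3 26.5
      vertex 0.0 0.0 0.0
    endloop
  endfacet
  facet normal 1.0000 0.0000 0.0000
    outer loop
      vertex 23.7 0.0 0.0
      vertex 23.7 9.3 0.0
      vertex 23.7 9.3 26.5
    endloop
  endfacet
  facet normal 1.0000 0.0000 0.0000
    outer loop
      vertex 23.7 0.0 0.0
      vertex 23.7 9.3 26.5
      vertex 23.7 0.0 26.5
    endloop
  endfacet
endsolid part

The G0 Z moves step by Δz≈3.8 mm. Every layer's G1 loop is the same polygon, so the solid is a straight extrusion of it from z=0 to z≈26.5. Closing with flat bottom and top caps and triangulating gives 12 facets — a rectangular box, roughly 23.7 × 9.3 mm footprint and 26.5 mm tall.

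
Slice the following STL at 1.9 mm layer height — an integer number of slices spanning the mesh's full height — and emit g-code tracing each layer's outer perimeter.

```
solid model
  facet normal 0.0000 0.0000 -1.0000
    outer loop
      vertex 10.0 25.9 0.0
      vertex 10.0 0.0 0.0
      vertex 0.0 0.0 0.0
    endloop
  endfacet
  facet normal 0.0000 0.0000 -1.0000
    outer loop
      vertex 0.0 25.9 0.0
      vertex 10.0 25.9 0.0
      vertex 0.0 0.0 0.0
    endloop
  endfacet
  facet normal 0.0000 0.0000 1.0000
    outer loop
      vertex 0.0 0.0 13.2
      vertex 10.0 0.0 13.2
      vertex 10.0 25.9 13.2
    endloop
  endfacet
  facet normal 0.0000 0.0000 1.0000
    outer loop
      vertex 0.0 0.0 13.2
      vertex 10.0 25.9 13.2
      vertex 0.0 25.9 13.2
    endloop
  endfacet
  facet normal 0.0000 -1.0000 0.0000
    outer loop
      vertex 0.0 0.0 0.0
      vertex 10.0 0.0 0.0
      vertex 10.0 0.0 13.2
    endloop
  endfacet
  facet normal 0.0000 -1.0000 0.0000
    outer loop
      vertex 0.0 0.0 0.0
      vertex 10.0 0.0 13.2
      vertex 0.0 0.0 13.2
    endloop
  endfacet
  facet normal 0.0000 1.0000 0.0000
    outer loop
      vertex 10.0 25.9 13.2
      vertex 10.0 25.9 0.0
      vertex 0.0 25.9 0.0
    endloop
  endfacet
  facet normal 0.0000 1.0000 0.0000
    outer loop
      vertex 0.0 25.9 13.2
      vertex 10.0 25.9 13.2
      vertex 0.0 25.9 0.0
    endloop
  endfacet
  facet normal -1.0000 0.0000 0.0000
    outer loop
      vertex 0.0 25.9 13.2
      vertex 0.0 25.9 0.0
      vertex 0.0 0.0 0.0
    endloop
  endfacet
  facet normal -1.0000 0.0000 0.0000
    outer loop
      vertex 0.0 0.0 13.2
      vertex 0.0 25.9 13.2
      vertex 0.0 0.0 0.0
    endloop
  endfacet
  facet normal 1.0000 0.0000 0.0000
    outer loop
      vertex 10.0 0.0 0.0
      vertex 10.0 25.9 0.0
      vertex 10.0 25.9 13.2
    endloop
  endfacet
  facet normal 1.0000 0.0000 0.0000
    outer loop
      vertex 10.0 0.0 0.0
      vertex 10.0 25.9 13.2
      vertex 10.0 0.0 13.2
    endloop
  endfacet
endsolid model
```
; perimeter-only toolpath
G21 ; units = mm
G90 ; absolute positioning
G28 ; home
; layer 1
G0 Z1.9
G0 X0.0 Y0.0
G1 X10.0 Y0.0
G1 X10.0 Y25.9
G1 X0.0 Y25.9
G1 X0.0 Y0.0
; layer 2
G0 Z3.8
G0 X0.0 Y0.0
G1 X10.0 Y0.0
G1 X10.0 Y25.9
G1 X0.0 Y25.9
G1 X0.0 Y0.0
; layer 3
G0 Z5.7
G0 X0.0 Y0.0
G1 X10.0 Y0.0
G1 X10.0 Y25.9
G1 X0.0 Y25.9
G1 X0.0 Y0.0
; layer 4
G0 Z7.5
G0 X0.0 Y0.0
G1 X10.0 Y0.0
G1 X10.0 Y25.9
G1 X0.0 Y25.9
G1 X0.0 Y0.0
; layer 5
G0 Z9.4
G0 X0.0 Y0.0
G1 X10.0 Y0.0
G1 X10.0 Y25.9
G1 X0.0 Y25.9
G1 X0.0 Y0.0
; layer 6
G0 Z11.3
G0 X0.0 Y0.0
G1 X10.0 Y0.0
G1 X10.0 Y25.9
G1 X0.0 Y25.9
G1 X0.0 Y0.0
; layer 7
G0 Z13.2
G0 X0.0 Y0.0
G1 X10.0 Y0.0
G1 X10.0 Y25.9
G1 X0.0 Y25.9
G1 X0.0 Y0.0
M2 ; end

The solid is a rectangular box, roughly 10 × 25.9 mm footprint and 13.2 mm tall. Slicing at Δz = 1.9 mm — 7 equal slices spanning the solid's height, so layer i sits at z = i·h/7 — gives 7 non-empty perimeters. Each is a 4-segment closed polygon; G0 lifts to the layer z and rapids to the start vertex, then G1 traces the edges.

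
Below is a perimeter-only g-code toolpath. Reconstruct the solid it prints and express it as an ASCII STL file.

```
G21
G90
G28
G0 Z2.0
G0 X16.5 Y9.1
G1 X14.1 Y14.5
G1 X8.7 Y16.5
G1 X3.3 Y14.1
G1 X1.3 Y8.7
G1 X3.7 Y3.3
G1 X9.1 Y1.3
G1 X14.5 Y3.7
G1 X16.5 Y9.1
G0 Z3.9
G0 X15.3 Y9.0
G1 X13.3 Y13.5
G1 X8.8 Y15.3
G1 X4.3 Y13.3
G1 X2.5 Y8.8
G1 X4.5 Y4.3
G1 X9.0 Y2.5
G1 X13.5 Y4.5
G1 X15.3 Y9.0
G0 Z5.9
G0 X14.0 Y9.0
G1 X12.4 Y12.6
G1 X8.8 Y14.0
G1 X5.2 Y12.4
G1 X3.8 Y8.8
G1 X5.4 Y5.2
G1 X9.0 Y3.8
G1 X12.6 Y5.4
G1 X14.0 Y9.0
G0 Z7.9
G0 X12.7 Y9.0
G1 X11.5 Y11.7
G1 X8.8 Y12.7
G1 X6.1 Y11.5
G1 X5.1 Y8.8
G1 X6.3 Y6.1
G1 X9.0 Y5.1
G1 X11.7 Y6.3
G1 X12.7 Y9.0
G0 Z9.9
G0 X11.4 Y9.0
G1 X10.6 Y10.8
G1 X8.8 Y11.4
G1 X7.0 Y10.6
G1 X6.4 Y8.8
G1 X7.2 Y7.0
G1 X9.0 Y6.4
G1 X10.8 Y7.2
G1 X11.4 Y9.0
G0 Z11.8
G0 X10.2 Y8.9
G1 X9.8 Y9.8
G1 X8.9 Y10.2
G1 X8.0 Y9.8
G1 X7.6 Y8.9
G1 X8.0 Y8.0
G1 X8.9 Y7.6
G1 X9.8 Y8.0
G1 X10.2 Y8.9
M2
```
solid part
  facet normal 0.0000 0.0000 -1.0000
    outer loop
      vertex 8.7 17.8 0.0
      vertex 15.0 15.4 0.0
      vertex 17.8 9.1 0.0
    endloop
  endfacet
  facet normal 0.0000 0.0000 -1.0000
    outer loop
      vertex 2.4 15.0 0.0
      vertex 8.7 17.8 0.0
      vertex 17.8 9.1 0.0
    endloop
  endfacet
  facet normal 0.0000 0.0000 -1.0000
    outer loop
      vertex 0.0 8.7 0.0
      vertex 2.4 15.0 0.0
      vertex 17.8 9.1 0.0
    endloop
  endfacet
  facet normal 0.0000 0.0000 -1.0000
    outer loop
      vertex 2.8 2.4 0.0
      vertex 0.0 8.7 0.0
      vertex 17.8 9.1 0.0
    endloop
  endfacet
  facet normal 0.0000 0.0000 -1.0000
    outer loop
      vertex 9.1 0.0 0.0
      vertex 2.8 2.4 0.0
      vertex 17.8 9.1 0.0
    endloop
  endfacet
  facet normal 0.0000 0.0000 -1.0000
    outer loop
      vertex 15.4 2.8 0.0
      vertex 9.1 0.0 0.0
      vertex 17.8 9.1 0.0
    endloop
  endfacet
  facet normal 0.7852 0.3490 0.5115
    outer loop
      vertex 17.8 9.1 0.0
      vertex 15.0 15.4 0.0
      vertex 8.9 8.9 13.8
    endloop
  endfacet
  facet normal 0.3056 0.8022 0.5129
    outer loop
      vertex 15.0 15.4 0.0
      vertex 8.7 17.8 0.0
      vertex 8.9 8.9 13.8
    endloop
  endfacet
  facet normal -0.3490 0.7852 0.5115
    outer loop
      vertex 8.7 17.8 0.0
      vertex 2.4 15.0 0.0
      vertex 8.9 8.9 13.8
    endloop
  endfacet
  facet normal -0.8022 0.3056 0.5129
    outer loop
      vertex 2.4 15.0 0.0
      vertex 0.0 8.7 0.0
      vertex 8.9 8.9 13.8
    endloop
  endfacet
  facet normal -0.7852 -0.3490 0.5115
    outer loop
      vertex 0.0 8.7 0.0
      vertex 2.8 2.4 0.0
      vertex 8.9 8.9 13.8
    endloop
  endfacet
  facet normal -0.3056 -0.8022 0.5129
    outer loop
      vertex 2.8 2.4 0.0
      vertex 9.1 0.0 0.0
      vertex 8.9 8.9 13.8
    endloop
  endfacet
  facet normal 0.3490 -0.7852 0.5115
    outer loop
      vertex 9.1 0.0 0.0
      vertex 15.4 2.8 0.0
      vertex 8.9 8.9 13.8
    endloop
  endfacet
  facet normal 0.8022 -0.3056 0.5129
    outer loop
      vertex 15.4 2.8 0.0
      vertex 17.8 9.1 0.0
      vertex 8.9 8.9 13.8
    endloop
  endfacet
endsolid part

The G0 Z moves step by Δz≈2.0 mm. The G1 loops shrink linearly with z, so the solid tapers from its base footprint up to z≈13.8. Closing with a flat bottom cap and the tapered top and triangulating gives 14 facets — a regular 8-sided pyramid, base circumscribed radius ≈ 8.9 mm, apex at z ≈ 13.8 mm.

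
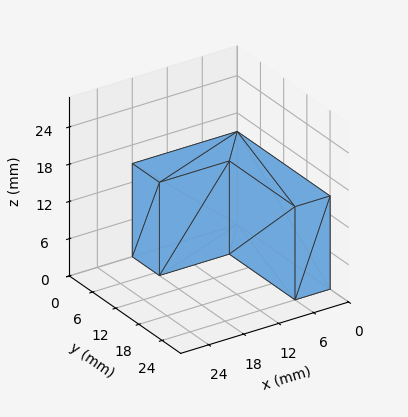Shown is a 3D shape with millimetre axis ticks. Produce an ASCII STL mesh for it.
Reading the render: the shape is an L-shaped prism: outer 18 × 24 mm, arm thicknesses ≈ 7 mm (horizontal) and 6 mm (vertical), extruded 15 mm in z (dimensions read to the nearest mm from the axis ticks). For the STL, each face is triangulated and given an outward normal.

solid part
  facet normal 0.0000 0.0000 -1.0000
    outer loop
      vertex 18.000 7.000 0.000
      vertex 18.000 0.000 0.000
      vertex 0.000 0.000 0.000
    endloop
  endfacet
  facet normal 0.0000 0.0000 -1.0000
    outer loop
      vertex 6.000 7.000 0.000
      vertex 18.000 7.000 0.000
      vertex 0.000 0.000 0.000
    endloop
  endfacet
  facet normal 0.0000 0.0000 -1.0000
    outer loop
      vertex 6.000 24.000 0.000
      vertex 6.000 7.000 0.000
      vertex 0.000 0.000 0.000
    endloop
  endfacet
  facet normal 0.0000 0.0000 -1.0000
    outer loop
      vertex 0.000 24.000 0.000
      vertex 6.000 24.000 0.000
      vertex 0.000 0.000 0.000
    endloop
  endfacet
  facet normal 0.0000 0.0000 1.0000
    outer loop
      vertex 0.000 0.000 15.000
      vertex 18.000 0.000 15.000
      vertex 18.000 7.000 15.000
    endloop
  endfacet
  facet normal 0.0000 0.0000 1.0000
    outer loop
      vertex 0.000 0.000 15.000
      vertex 18.000 7.000 15.000
      vertex 6.000 7.000 15.000
    endloop
  endfacet
  facet normal 0.0000 0.0000 1.0000
    outer loop
      vertex 0.000 0.000 15.000
      vertex 6.000 7.000 15.000
      vertex 6.000 24.000 15.000
    endloop
  endfacet
  facet normal 0.0000 0.0000 1.0000
    outer loop
      vertex 0.000 0.000 15.000
      vertex 6.000 24.000 15.000
      vertex 0.000 24.000 15.000
    endloop
  endfacet
  facet normal 0.0000 -1.0000 0.0000
    outer loop
      vertex 0.000 0.000 0.000
      vertex 18.000 0.000 0.000
      vertex 18.000 0.000 15.000
    endloop
  endfacet
  facet normal 0.0000 -1.0000 0.0000
    outer loop
      vertex 0.000 0.000 0.000
      vertex 18.000 0.000 15.000
      vertex 0.000 0.000 15.000
    endloop
  endfacet
  facet normal 1.0000 0.0000 0.0000
    outer loop
      vertex 18.000 0.000 0.000
      vertex 18.000 7.000 0.000
      vertex 18.000 7.000 15.000
    endloop
  endfacet
  facet normal 1.0000 0.0000 0.0000
    outer loop
      vertex 18.000 0.000 0.000
      vertex 18.000 7.000 15.000
      vertex 18.000 0.000 15.000
    endloop
  endfacet
  facet normal 0.0000 1.0000 0.0000
    outer loop
      vertex 18.000 7.000 0.000
      vertex 6.000 7.000 0.000
      vertex 6.000 7.000 15.000
    endloop
  endfacet
  facet normal 0.0000 1.0000 0.0000
    outer loop
      vertex 18.000 7.000 0.000
      vertex 6.000 7.000 15.000
      vertex 18.000 7.000 15.000
    endloop
  endfacet
  facet normal 1.0000 0.0000 0.0000
    outer loop
      vertex 6.000 7.000 0.000
      vertex 6.000 24.000 0.000
      vertex 6.000 24.000 15.000
    endloop
  endfacet
  facet normal 1.0000 0.0000 0.0000
    outer loop
      vertex 6.000 7.000 0.000
      vertex 6.000 24.000 15.000
      vertex 6.000 7.000 15.000
    endloop
  endfacet
  facet normal 0.0000 1.0000 0.0000
    outer loop
      vertex 6.000 24.000 0.000
      vertex 0.000 24.000 0.000
      vertex 0.000 24.000 15.000
    endloop
  endfacet
  facet normal 0.0000 1.0000 0.0000
    outer loop
      vertex 6.000 24.000 0.000
      vertex 0.000 24.000 15.000
      vertex 6.000 24.000 15.000
    endloop
  endfacet
  facet normal -1.0000 0.0000 0.0000
    outer loop
      vertex 0.000 24.000 0.000
      vertex 0.000 0.000 0.000
      vertex 0.000 0.000 15.000
    endloop
  endfacet
  facet normal -1.0000 0.0000 0.0000
    outer loop
      vertex 0.000 24.000 0.000
      vertex 0.000 0.000 15.000
      vertex 0.000 24.000 15.000
    endloop
  endfacet
endsolid part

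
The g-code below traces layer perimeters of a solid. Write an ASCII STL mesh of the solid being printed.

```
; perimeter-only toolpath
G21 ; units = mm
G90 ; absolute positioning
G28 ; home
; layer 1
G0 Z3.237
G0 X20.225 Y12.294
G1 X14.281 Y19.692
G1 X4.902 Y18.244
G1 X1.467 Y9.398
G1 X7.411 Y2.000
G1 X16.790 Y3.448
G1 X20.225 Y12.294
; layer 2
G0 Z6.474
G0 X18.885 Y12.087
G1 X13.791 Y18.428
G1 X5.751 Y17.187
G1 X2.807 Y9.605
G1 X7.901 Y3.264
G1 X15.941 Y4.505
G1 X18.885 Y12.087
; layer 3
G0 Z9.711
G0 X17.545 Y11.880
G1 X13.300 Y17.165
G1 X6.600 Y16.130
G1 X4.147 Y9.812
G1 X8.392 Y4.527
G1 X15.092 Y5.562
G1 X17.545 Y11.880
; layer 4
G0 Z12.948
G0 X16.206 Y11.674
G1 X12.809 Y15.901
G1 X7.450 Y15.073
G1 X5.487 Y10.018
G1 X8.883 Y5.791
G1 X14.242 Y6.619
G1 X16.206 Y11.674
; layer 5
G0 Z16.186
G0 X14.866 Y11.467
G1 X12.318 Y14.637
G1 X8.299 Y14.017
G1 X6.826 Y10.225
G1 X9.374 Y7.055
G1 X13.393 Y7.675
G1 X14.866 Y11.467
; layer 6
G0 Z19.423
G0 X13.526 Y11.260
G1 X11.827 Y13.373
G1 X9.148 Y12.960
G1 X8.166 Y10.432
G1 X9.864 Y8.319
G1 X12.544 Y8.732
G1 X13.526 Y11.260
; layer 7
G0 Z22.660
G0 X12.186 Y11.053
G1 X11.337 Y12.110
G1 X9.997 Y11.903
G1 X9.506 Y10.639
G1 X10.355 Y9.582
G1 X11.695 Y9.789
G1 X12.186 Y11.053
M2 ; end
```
solid part
  facet normal 0.0000 0.0000 -1.0000
    outer loop
      vertex 4.053 19.301 0.000
      vertex 14.772 20.956 0.000
      vertex 21.565 12.501 0.000
    endloop
  endfacet
  facet normal 0.0000 0.0000 -1.0000
    outer loop
      vertex 0.127 9.191 0.000
      vertex 4.053 19.301 0.000
      vertex 21.565 12.501 0.000
    endloop
  endfacet
  facet normal 0.0000 0.0000 -1.0000
    outer loop
      vertex 6.920 0.736 0.000
      vertex 0.127 9.191 0.000
      vertex 21.565 12.501 0.000
    endloop
  endfacet
  facet normal 0.0000 0.0000 -1.0000
    outer loop
      vertex 17.639 2.391 0.000
      vertex 6.920 0.736 0.000
      vertex 21.565 12.501 0.000
    endloop
  endfacet
  facet normal 0.7328 0.5888 0.3410
    outer loop
      vertex 21.565 12.501 0.000
      vertex 14.772 20.956 0.000
      vertex 10.846 10.846 25.897
    endloop
  endfacet
  facet normal -0.1434 0.9291 0.3410
    outer loop
      vertex 14.772 20.956 0.000
      vertex 4.053 19.301 0.000
      vertex 10.846 10.846 25.897
    endloop
  endfacet
  facet normal -0.8763 0.3403 0.3410
    outer loop
      vertex 4.053 19.301 0.000
      vertex 0.127 9.191 0.000
      vertex 10.846 10.846 25.897
    endloop
  endfacet
  facet normal -0.7328 -0.5888 0.3410
    outer loop
      vertex 0.127 9.191 0.000
      vertex 6.920 0.736 0.000
      vertex 10.846 10.846 25.897
    endloop
  endfacet
  facet normal 0.1434 -0.9291 0.3410
    outer loop
      vertex 6.920 0.736 0.000
      vertex 17.639 2.391 0.000
      vertex 10.846 10.846 25.897
    endloop
  endfacet
  facet normal 0.8763 -0.3403 0.3410
    outer loop
      vertex 17.639 2.391 0.000
      vertex 21.565 12.501 0.000
      vertex 10.846 10.846 25.897
    endloop
  endfacet
endsolid part

The G0 Z moves step by Δz≈3.237 mm. The G1 loops shrink linearly with z, so the solid tapers from its base footprint up to z≈25.9. Closing with a flat bottom cap and the tapered top and triangulating gives 10 facets — a regular 6-sided pyramid, base circumscribed radius ≈ 10.8 mm, apex at z ≈ 25.9 mm.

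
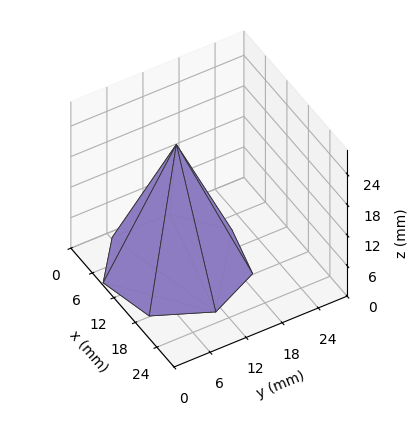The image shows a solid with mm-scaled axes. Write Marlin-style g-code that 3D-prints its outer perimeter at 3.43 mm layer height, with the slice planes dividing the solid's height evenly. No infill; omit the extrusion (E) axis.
Reading the render: the shape is a regular 7-sided pyramid, base circumscribed radius ≈ 11 mm, apex at z ≈ 24 mm (dimensions read to the nearest mm from the axis ticks). For the g-code, the solid's height is divided into equal slices at the stated Δz and each level perimeter traced with G1 moves after a G0 lift.

; perimeter-only toolpath
G21 ; units = mm
G90 ; absolute positioning
G28 ; home
; layer 1
G0 Z3.43
G0 X20.43 Y11.00
G1 X16.88 Y18.37
G1 X8.90 Y20.19
G1 X2.51 Y15.09
G1 X2.51 Y6.91
G1 X8.90 Y1.81
G1 X16.88 Y3.63
G1 X20.43 Y11.00
; layer 2
G0 Z6.86
G0 X18.86 Y11.00
G1 X15.90 Y17.14
G1 X9.25 Y18.66
G1 X3.92 Y14.41
G1 X3.92 Y7.59
G1 X9.25 Y3.34
G1 X15.90 Y4.86
G1 X18.86 Y11.00
; layer 3
G0 Z10.29
G0 X17.29 Y11.00
G1 X14.92 Y15.91
G1 X9.60 Y17.13
G1 X5.34 Y13.73
G1 X5.34 Y8.27
G1 X9.60 Y4.87
G1 X14.92 Y6.09
G1 X17.29 Y11.00
; layer 4
G0 Z13.71
G0 X15.71 Y11.00
G1 X13.94 Y14.69
G1 X9.95 Y15.59
G1 X6.75 Y13.04
G1 X6.75 Y8.96
G1 X9.95 Y6.41
G1 X13.94 Y7.31
G1 X15.71 Y11.00
; layer 5
G0 Z17.14
G0 X14.14 Y11.00
G1 X12.96 Y13.46
G1 X10.30 Y14.06
G1 X8.17 Y12.36
G1 X8.17 Y9.64
G1 X10.30 Y7.94
G1 X12.96 Y8.54
G1 X14.14 Y11.00
; layer 6
G0 Z20.57
G0 X12.57 Y11.00
G1 X11.98 Y12.23
G1 X10.65 Y12.53
G1 X9.58 Y11.68
G1 X9.58 Y10.32
G1 X10.65 Y9.47
G1 X11.98 Y9.77
G1 X12.57 Y11.00
M2 ; end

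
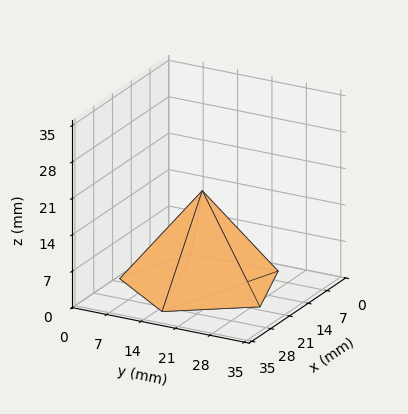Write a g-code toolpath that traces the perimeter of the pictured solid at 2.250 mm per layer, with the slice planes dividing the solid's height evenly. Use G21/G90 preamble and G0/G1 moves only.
Reading the render: the shape is a regular 5-sided pyramid, base circumscribed radius ≈ 15 mm, apex at z ≈ 18 mm (dimensions read to the nearest mm from the axis ticks). For the g-code, the solid's height is divided into equal slices at the stated Δz and each level perimeter traced with G1 moves after a G0 lift.

; perimeter-only toolpath
G21 ; units = mm
G90 ; absolute positioning
G28 ; home
; layer 1
G0 Z2.250
G0 X28.125 Y15.000
G1 X19.056 Y27.483
G1 X4.382 Y22.715
G1 X4.382 Y7.285
G1 X19.056 Y2.517
G1 X28.125 Y15.000
; layer 2
G0 Z4.500
G0 X26.250 Y15.000
G1 X18.476 Y25.700
G1 X5.899 Y21.613
G1 X5.899 Y8.387
G1 X18.476 Y4.300
G1 X26.250 Y15.000
; layer 3
G0 Z6.750
G0 X24.375 Y15.000
G1 X17.897 Y23.916
G1 X7.416 Y20.511
G1 X7.416 Y9.489
G1 X17.897 Y6.084
G1 X24.375 Y15.000
; layer 4
G0 Z9.000
G0 X22.500 Y15.000
G1 X17.318 Y22.133
G1 X8.933 Y19.409
G1 X8.933 Y10.591
G1 X17.318 Y7.867
G1 X22.500 Y15.000
; layer 5
G0 Z11.250
G0 X20.625 Y15.000
G1 X16.738 Y20.350
G1 X10.449 Y18.306
G1 X10.449 Y11.694
G1 X16.738 Y9.650
G1 X20.625 Y15.000
; layer 6
G0 Z13.500
G0 X18.750 Y15.000
G1 X16.159 Y18.566
G1 X11.966 Y17.204
G1 X11.966 Y12.796
G1 X16.159 Y11.434
G1 X18.750 Y15.000
; layer 7
G0 Z15.750
G0 X16.875 Y15.000
G1 X15.579 Y16.783
G1 X13.483 Y16.102
G1 X13.483 Y13.898
G1 X15.579 Y13.217
G1 X16.875 Y15.000
M2 ; end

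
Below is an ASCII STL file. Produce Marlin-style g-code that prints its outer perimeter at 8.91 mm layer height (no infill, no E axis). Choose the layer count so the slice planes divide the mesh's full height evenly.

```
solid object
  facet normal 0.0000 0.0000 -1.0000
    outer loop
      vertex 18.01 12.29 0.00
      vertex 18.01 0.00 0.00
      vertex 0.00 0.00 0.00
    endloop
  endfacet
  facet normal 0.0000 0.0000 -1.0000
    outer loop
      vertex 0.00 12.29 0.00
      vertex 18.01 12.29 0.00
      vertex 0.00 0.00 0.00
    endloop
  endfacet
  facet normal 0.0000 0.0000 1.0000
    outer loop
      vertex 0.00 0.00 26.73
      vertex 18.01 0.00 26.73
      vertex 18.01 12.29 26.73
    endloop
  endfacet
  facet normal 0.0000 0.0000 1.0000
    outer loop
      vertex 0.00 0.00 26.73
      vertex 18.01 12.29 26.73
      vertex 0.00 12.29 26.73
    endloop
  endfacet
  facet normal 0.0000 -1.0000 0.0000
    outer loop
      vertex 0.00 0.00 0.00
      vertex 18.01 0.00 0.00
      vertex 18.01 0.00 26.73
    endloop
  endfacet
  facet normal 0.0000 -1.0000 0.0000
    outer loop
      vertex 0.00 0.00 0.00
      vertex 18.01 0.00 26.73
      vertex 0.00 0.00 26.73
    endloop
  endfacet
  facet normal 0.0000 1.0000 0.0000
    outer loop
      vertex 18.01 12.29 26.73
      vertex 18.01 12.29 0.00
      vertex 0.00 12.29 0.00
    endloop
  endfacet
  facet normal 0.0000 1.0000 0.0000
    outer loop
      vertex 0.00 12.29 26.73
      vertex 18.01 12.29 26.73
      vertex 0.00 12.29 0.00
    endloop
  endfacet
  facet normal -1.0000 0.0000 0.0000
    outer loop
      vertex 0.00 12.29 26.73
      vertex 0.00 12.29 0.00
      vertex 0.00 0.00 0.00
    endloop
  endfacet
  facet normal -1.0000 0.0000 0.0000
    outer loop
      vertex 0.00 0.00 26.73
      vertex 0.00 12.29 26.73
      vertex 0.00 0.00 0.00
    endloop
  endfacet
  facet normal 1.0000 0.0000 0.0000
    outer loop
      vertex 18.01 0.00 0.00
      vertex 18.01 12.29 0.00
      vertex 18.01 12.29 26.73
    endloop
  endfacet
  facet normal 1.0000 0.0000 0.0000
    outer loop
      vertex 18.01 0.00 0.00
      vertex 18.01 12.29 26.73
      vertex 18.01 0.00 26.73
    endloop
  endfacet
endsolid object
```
; perimeter-only toolpath
G21 ; units = mm
G90 ; absolute positioning
G28 ; home
; layer 1
G0 Z8.91
G0 X0.00 Y0.00
G1 X18.01 Y0.00
G1 X18.01 Y12.29
G1 X0.00 Y12.29
G1 X0.00 Y0.00
; layer 2
G0 Z17.82
G0 X0.00 Y0.00
G1 X18.01 Y0.00
G1 X18.01 Y12.29
G1 X0.00 Y12.29
G1 X0.00 Y0.00
; layer 3
G0 Z26.73
G0 X0.00 Y0.00
G1 X18.01 Y0.00
G1 X18.01 Y12.29
G1 X0.00 Y12.29
G1 X0.00 Y0.00
M2 ; end

The solid is a rectangular box, roughly 18 × 12.3 mm footprint and 26.7 mm tall. Slicing at Δz = 8.91 mm — 3 equal slices spanning the solid's height, so layer i sits at z = i·h/3 — gives 3 non-empty perimeters. Each is a 4-segment closed polygon; G0 lifts to the layer z and rapids to the start vertex, then G1 traces the edges.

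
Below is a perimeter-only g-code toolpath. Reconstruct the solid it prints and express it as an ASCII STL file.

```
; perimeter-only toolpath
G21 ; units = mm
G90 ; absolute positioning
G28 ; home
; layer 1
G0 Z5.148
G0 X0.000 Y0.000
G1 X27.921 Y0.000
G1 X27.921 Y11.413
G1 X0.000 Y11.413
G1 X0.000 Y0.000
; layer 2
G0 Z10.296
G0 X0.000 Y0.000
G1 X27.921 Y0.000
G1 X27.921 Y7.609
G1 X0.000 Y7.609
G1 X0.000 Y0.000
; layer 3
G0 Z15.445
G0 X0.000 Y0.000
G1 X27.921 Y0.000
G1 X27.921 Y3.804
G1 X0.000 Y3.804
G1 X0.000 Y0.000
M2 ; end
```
solid part
  facet normal 0.0000 0.0000 -1.0000
    outer loop
      vertex 27.921 15.218 0.000
      vertex 27.921 0.000 0.000
      vertex 0.000 0.000 0.000
    endloop
  endfacet
  facet normal 0.0000 0.0000 -1.0000
    outer loop
      vertex 0.000 15.218 0.000
      vertex 27.921 15.218 0.000
      vertex 0.000 0.000 0.000
    endloop
  endfacet
  facet normal 0.0000 -1.0000 0.0000
    outer loop
      vertex 0.000 0.000 0.000
      vertex 27.921 0.000 0.000
      vertex 27.921 0.000 20.593
    endloop
  endfacet
  facet normal 0.0000 -1.0000 0.0000
    outer loop
      vertex 0.000 0.000 0.000
      vertex 27.921 0.000 20.593
      vertex 0.000 0.000 20.593
    endloop
  endfacet
  facet normal 0.0000 0.8042 0.5943
    outer loop
      vertex 0.000 0.000 20.593
      vertex 27.921 0.000 20.593
      vertex 27.921 15.218 0.000
    endloop
  endfacet
  facet normal 0.0000 0.8042 0.5943
    outer loop
      vertex 0.000 0.000 20.593
      vertex 27.921 15.218 0.000
      vertex 0.000 15.218 0.000
    endloop
  endfacet
  facet normal -1.0000 0.0000 0.0000
    outer loop
      vertex 0.000 0.000 20.593
      vertex 0.000 15.218 0.000
      vertex 0.000 0.000 0.000
    endloop
  endfacet
  facet normal 1.0000 0.0000 0.0000
    outer loop
      vertex 27.921 0.000 0.000
      vertex 27.921 15.218 0.000
      vertex 27.921 0.000 20.593
    endloop
  endfacet
endsolid part

The G0 Z moves step by Δz≈5.148 mm. The G1 loops shrink linearly with z, so the solid tapers from its base footprint up to z≈20.6. Closing with a flat bottom cap and the tapered top and triangulating gives 8 facets — a wedge (ramp): 27.9 × 15.2 mm base, rising to 20.6 mm along the y=0 edge and sloping linearly to z=0 at y=15.2.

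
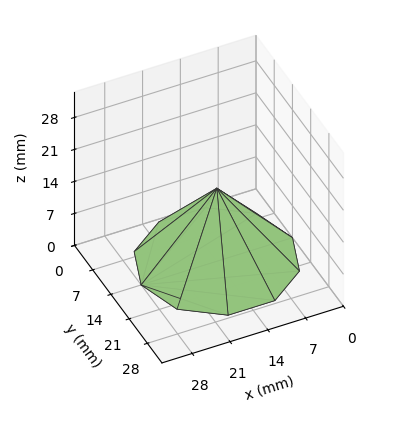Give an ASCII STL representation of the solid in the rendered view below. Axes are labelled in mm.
Reading the render: the shape is a regular 10-sided pyramid, base circumscribed radius ≈ 14 mm, apex at z ≈ 16 mm (dimensions read to the nearest mm from the axis ticks). For the STL, each face is triangulated and given an outward normal.

solid part
  facet normal 0.0000 0.0000 -1.0000
    outer loop
      vertex 18.33 27.31 0.00
      vertex 25.33 22.23 0.00
      vertex 28.00 14.00 0.00
    endloop
  endfacet
  facet normal 0.0000 0.0000 -1.0000
    outer loop
      vertex 9.67 27.31 0.00
      vertex 18.33 27.31 0.00
      vertex 28.00 14.00 0.00
    endloop
  endfacet
  facet normal 0.0000 0.0000 -1.0000
    outer loop
      vertex 2.67 22.23 0.00
      vertex 9.67 27.31 0.00
      vertex 28.00 14.00 0.00
    endloop
  endfacet
  facet normal 0.0000 0.0000 -1.0000
    outer loop
      vertex 0.00 14.00 0.00
      vertex 2.67 22.23 0.00
      vertex 28.00 14.00 0.00
    endloop
  endfacet
  facet normal 0.0000 0.0000 -1.0000
    outer loop
      vertex 2.67 5.77 0.00
      vertex 0.00 14.00 0.00
      vertex 28.00 14.00 0.00
    endloop
  endfacet
  facet normal 0.0000 0.0000 -1.0000
    outer loop
      vertex 9.67 0.69 0.00
      vertex 2.67 5.77 0.00
      vertex 28.00 14.00 0.00
    endloop
  endfacet
  facet normal 0.0000 0.0000 -1.0000
    outer loop
      vertex 18.33 0.69 0.00
      vertex 9.67 0.69 0.00
      vertex 28.00 14.00 0.00
    endloop
  endfacet
  facet normal 0.0000 0.0000 -1.0000
    outer loop
      vertex 25.33 5.77 0.00
      vertex 18.33 0.69 0.00
      vertex 28.00 14.00 0.00
    endloop
  endfacet
  facet normal 0.7311 0.2372 0.6397
    outer loop
      vertex 28.00 14.00 0.00
      vertex 25.33 22.23 0.00
      vertex 14.00 14.00 16.00
    endloop
  endfacet
  facet normal 0.4515 0.6221 0.6397
    outer loop
      vertex 25.33 22.23 0.00
      vertex 18.33 27.31 0.00
      vertex 14.00 14.00 16.00
    endloop
  endfacet
  facet normal 0.0000 0.7688 0.6395
    outer loop
      vertex 18.33 27.31 0.00
      vertex 9.67 27.31 0.00
      vertex 14.00 14.00 16.00
    endloop
  endfacet
  facet normal -0.4515 0.6221 0.6397
    outer loop
      vertex 9.67 27.31 0.00
      vertex 2.67 22.23 0.00
      vertex 14.00 14.00 16.00
    endloop
  endfacet
  facet normal -0.7311 0.2372 0.6397
    outer loop
      vertex 2.67 22.23 0.00
      vertex 0.00 14.00 0.00
      vertex 14.00 14.00 16.00
    endloop
  endfacet
  facet normal -0.7311 -0.2372 0.6397
    outer loop
      vertex 0.00 14.00 0.00
      vertex 2.67 5.77 0.00
      vertex 14.00 14.00 16.00
    endloop
  endfacet
  facet normal -0.4515 -0.6221 0.6397
    outer loop
      vertex 2.67 5.77 0.00
      vertex 9.67 0.69 0.00
      vertex 14.00 14.00 16.00
    endloop
  endfacet
  facet normal 0.0000 -0.7688 0.6395
    outer loop
      vertex 9.67 0.69 0.00
      vertex 18.33 0.69 0.00
      vertex 14.00 14.00 16.00
    endloop
  endfacet
  facet normal 0.4515 -0.6221 0.6397
    outer loop
      vertex 18.33 0.69 0.00
      vertex 25.33 5.77 0.00
      vertex 14.00 14.00 16.00
    endloop
  endfacet
  facet normal 0.7311 -0.2372 0.6397
    outer loop
      vertex 25.33 5.77 0.00
      vertex 28.00 14.00 0.00
      vertex 14.00 14.00 16.00
    endloop
  endfacet
endsolid part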